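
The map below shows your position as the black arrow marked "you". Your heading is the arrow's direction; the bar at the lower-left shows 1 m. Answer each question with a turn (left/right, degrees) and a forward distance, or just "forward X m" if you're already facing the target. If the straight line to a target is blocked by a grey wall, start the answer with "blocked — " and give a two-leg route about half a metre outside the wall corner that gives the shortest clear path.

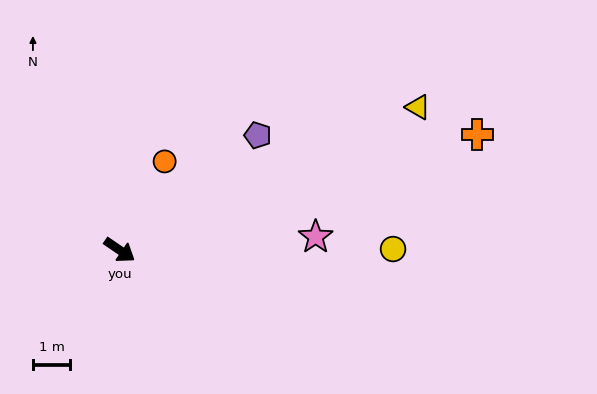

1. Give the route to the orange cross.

turn left 52°, forward 10.1 m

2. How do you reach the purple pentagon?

turn left 74°, forward 4.8 m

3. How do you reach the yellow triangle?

turn left 60°, forward 8.9 m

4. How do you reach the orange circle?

turn left 97°, forward 2.7 m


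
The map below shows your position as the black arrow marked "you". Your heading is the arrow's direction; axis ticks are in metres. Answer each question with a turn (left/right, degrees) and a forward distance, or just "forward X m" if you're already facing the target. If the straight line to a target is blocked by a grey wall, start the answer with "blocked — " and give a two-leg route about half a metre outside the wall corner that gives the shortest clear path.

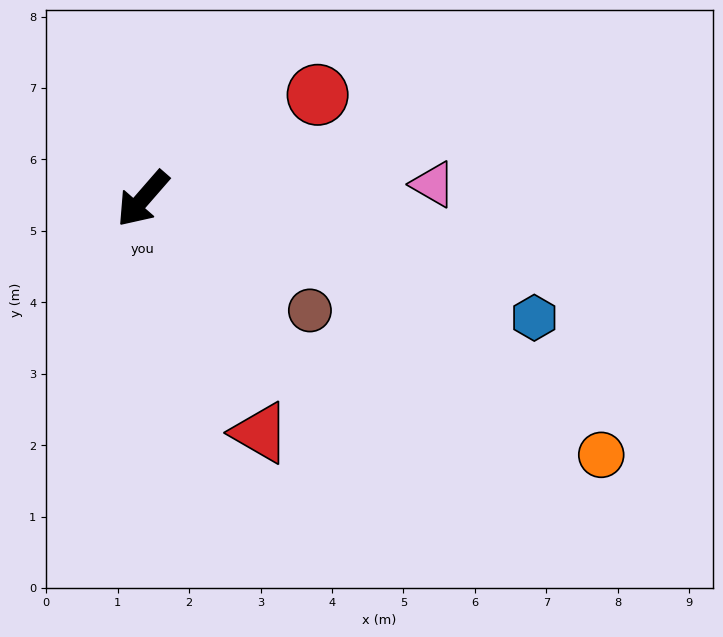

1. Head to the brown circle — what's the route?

turn left 97°, forward 2.8 m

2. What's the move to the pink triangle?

turn left 134°, forward 4.1 m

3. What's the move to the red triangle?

turn left 68°, forward 3.7 m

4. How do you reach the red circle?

turn left 162°, forward 2.8 m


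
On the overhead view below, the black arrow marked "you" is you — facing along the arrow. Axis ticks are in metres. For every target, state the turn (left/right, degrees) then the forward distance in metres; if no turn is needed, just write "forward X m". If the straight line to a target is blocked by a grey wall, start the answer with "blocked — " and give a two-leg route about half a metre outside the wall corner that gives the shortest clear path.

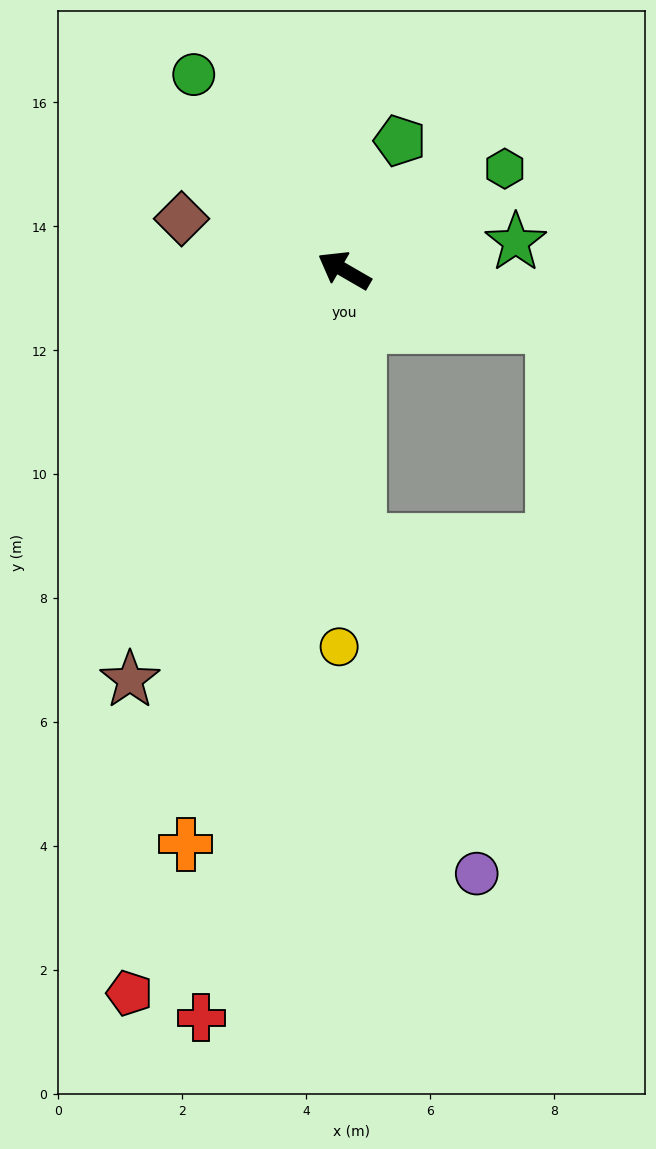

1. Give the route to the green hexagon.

turn right 118°, forward 3.1 m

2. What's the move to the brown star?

turn left 92°, forward 7.5 m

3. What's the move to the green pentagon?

turn right 83°, forward 2.3 m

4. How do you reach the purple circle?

blocked — turn left 123°, forward 4.4 m, then turn left 16°, forward 5.7 m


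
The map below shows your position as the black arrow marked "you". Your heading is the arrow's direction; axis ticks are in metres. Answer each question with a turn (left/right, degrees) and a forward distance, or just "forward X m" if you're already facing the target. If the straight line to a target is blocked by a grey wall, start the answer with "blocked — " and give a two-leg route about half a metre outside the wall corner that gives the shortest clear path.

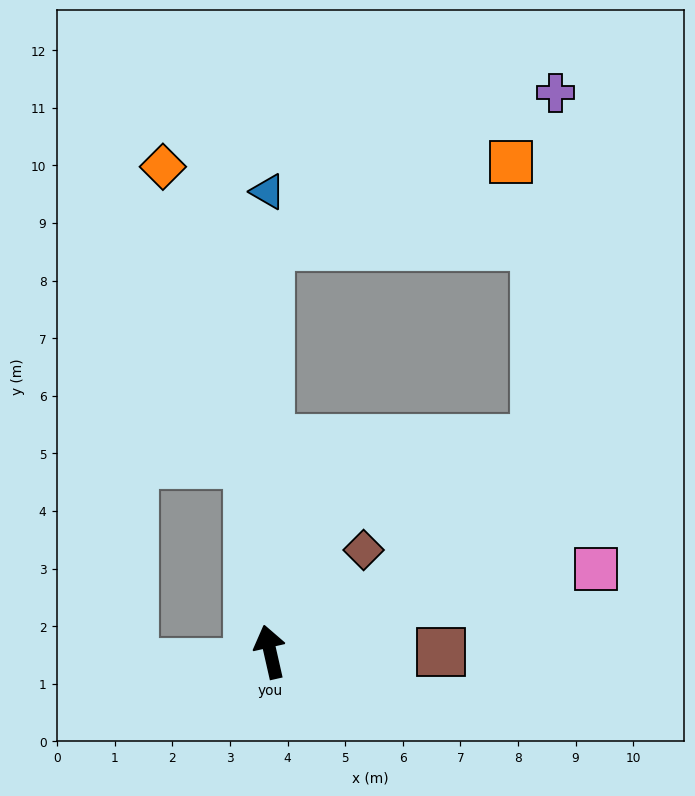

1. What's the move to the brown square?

turn right 103°, forward 3.0 m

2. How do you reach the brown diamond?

turn right 55°, forward 2.4 m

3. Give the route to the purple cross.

blocked — turn right 13°, forward 7.0 m, then turn right 62°, forward 5.6 m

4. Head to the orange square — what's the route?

blocked — turn right 13°, forward 7.0 m, then turn right 71°, forward 4.4 m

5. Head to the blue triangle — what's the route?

turn right 12°, forward 8.0 m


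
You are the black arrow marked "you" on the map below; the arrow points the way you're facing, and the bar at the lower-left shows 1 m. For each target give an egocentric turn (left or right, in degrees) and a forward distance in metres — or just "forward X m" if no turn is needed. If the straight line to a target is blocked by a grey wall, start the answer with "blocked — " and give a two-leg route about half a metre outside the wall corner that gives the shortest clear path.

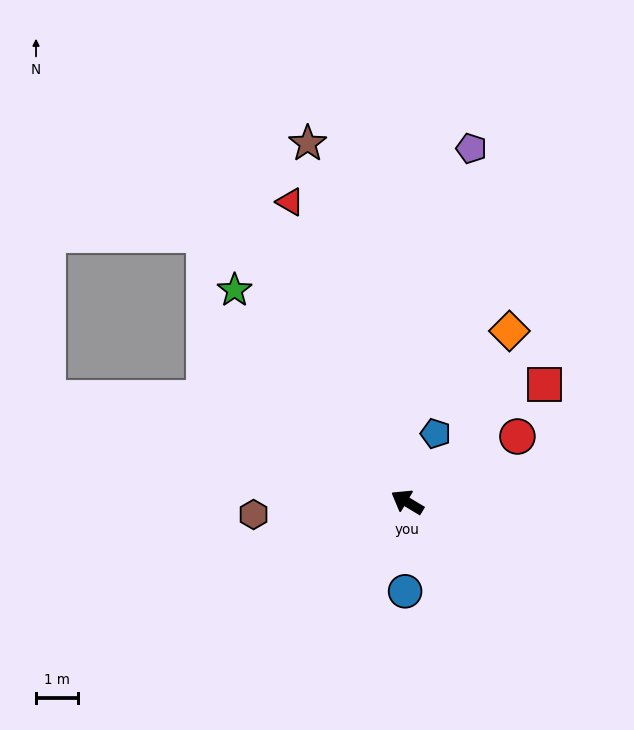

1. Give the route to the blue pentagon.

turn right 82°, forward 1.8 m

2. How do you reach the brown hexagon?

turn left 36°, forward 3.7 m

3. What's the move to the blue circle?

turn left 120°, forward 2.1 m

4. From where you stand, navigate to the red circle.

turn right 118°, forward 3.1 m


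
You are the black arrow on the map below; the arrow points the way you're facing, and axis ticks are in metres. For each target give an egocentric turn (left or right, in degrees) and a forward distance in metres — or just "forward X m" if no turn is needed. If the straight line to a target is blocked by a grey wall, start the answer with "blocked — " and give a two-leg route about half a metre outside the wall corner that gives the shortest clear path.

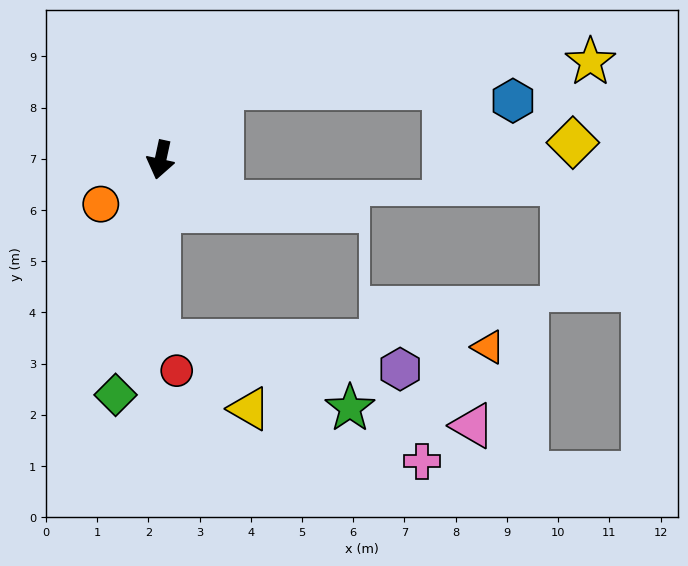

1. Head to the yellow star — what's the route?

blocked — turn left 152°, forward 1.8 m, then turn right 46°, forward 7.2 m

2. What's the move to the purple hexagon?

blocked — turn left 12°, forward 3.5 m, then turn left 84°, forward 4.7 m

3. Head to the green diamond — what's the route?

forward 4.7 m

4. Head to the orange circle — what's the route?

turn right 41°, forward 1.5 m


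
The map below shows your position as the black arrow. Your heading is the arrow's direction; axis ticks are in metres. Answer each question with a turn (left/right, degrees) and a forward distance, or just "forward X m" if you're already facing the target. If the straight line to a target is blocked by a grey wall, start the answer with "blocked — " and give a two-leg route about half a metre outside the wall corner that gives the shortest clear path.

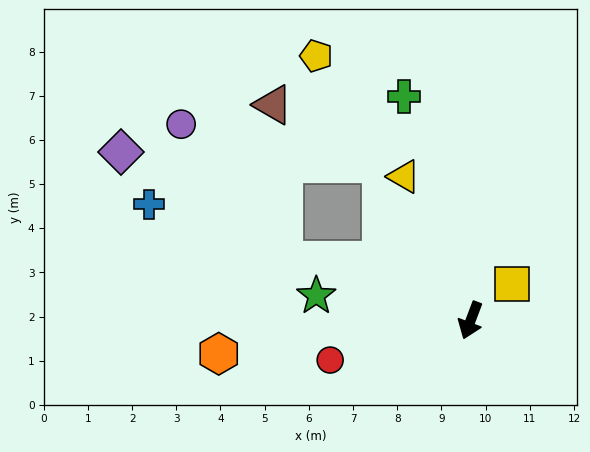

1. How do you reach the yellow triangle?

turn right 134°, forward 3.6 m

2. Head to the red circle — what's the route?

turn right 54°, forward 3.3 m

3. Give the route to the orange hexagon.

turn right 62°, forward 5.8 m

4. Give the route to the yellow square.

turn left 152°, forward 1.2 m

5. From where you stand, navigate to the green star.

turn right 78°, forward 3.5 m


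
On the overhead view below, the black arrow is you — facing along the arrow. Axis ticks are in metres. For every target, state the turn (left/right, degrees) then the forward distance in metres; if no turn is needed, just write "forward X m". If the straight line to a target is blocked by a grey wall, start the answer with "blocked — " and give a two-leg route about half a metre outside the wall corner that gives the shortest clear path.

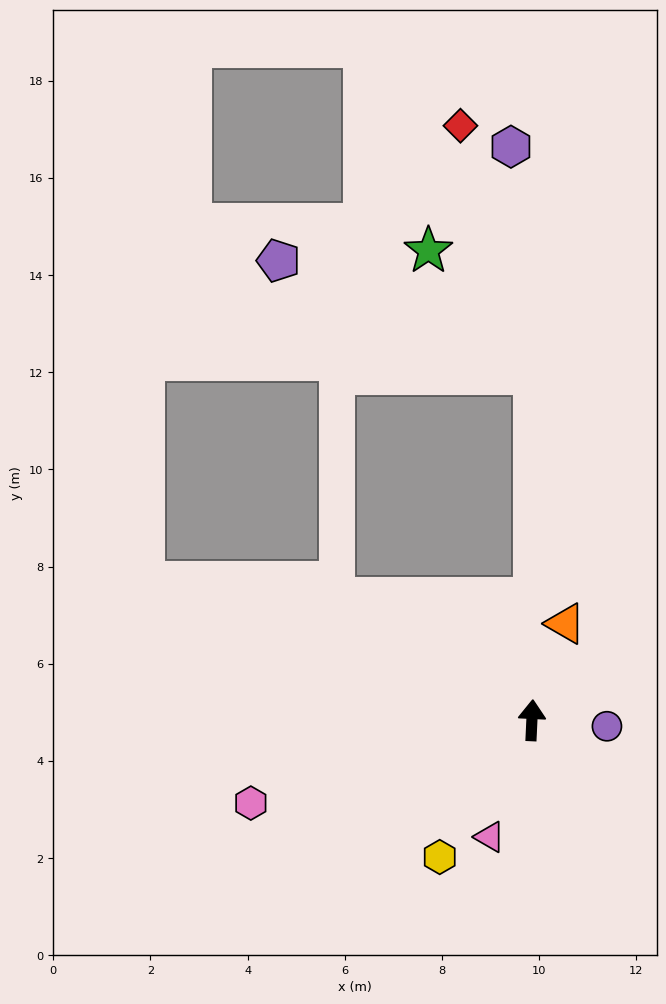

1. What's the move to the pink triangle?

turn left 163°, forward 2.6 m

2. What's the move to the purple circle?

turn right 92°, forward 1.5 m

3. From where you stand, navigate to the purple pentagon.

blocked — turn left 2°, forward 7.1 m, then turn left 67°, forward 5.7 m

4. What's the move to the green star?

blocked — turn left 2°, forward 7.1 m, then turn left 41°, forward 3.3 m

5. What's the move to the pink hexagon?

turn left 109°, forward 6.0 m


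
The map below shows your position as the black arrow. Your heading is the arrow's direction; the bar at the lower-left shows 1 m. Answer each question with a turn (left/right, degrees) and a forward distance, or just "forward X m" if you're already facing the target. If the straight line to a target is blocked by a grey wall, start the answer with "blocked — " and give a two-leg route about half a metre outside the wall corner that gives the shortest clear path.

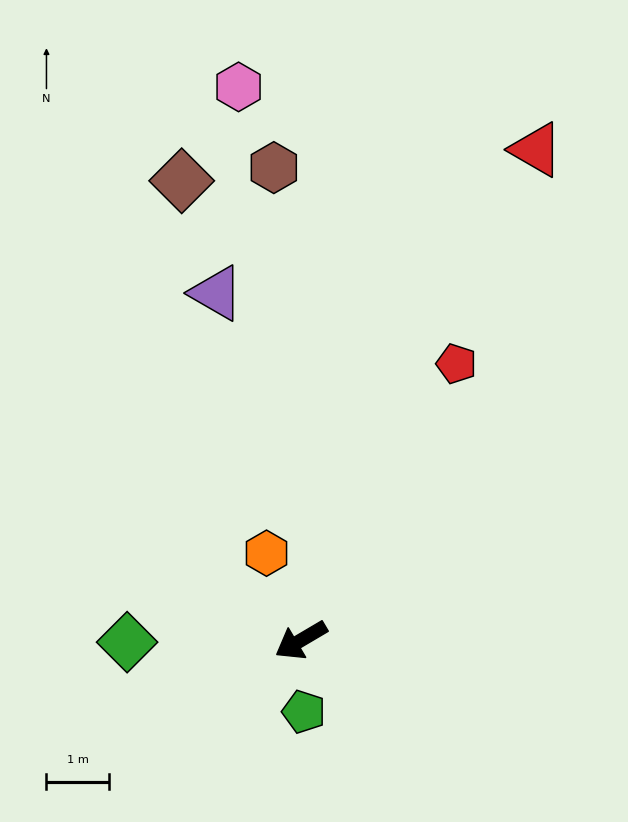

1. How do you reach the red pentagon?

turn right 150°, forward 5.1 m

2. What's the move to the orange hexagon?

turn right 99°, forward 1.5 m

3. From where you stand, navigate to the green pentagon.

turn left 62°, forward 1.1 m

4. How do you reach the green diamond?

turn right 30°, forward 2.8 m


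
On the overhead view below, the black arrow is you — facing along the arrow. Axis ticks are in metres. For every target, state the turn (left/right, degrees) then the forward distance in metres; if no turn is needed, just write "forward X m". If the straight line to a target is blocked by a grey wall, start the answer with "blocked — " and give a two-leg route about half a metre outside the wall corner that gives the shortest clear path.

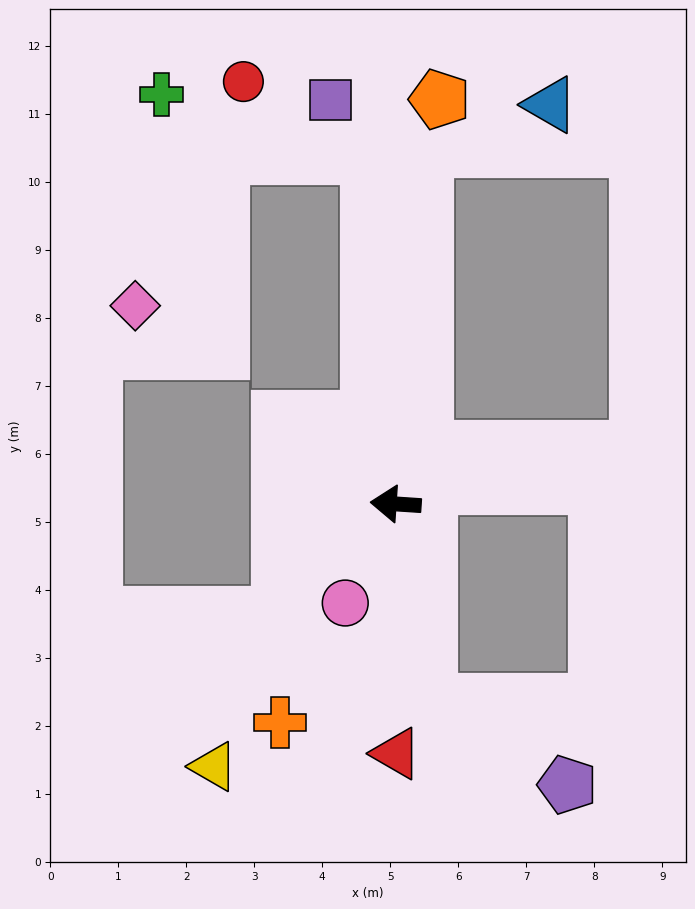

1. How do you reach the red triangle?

turn left 94°, forward 3.7 m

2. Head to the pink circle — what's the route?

turn left 67°, forward 1.6 m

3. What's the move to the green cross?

blocked — turn right 82°, forward 5.1 m, then turn left 69°, forward 3.2 m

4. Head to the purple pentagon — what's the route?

blocked — turn left 103°, forward 3.0 m, then turn left 50°, forward 2.4 m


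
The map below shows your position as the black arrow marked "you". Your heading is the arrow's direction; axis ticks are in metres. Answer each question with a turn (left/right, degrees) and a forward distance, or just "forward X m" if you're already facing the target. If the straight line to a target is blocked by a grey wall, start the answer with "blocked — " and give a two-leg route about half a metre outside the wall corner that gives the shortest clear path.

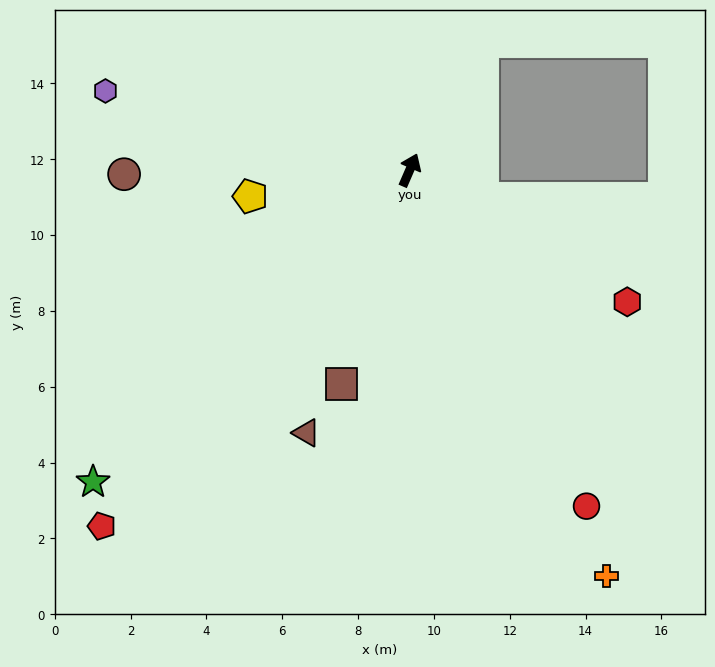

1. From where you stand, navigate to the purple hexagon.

turn left 99°, forward 8.3 m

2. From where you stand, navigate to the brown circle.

turn left 114°, forward 7.5 m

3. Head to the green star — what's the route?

turn left 158°, forward 11.7 m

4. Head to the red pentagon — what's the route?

turn left 163°, forward 12.4 m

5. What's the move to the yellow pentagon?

turn left 123°, forward 4.3 m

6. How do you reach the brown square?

turn right 174°, forward 5.9 m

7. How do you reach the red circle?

turn right 129°, forward 10.0 m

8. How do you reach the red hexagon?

turn right 98°, forward 6.7 m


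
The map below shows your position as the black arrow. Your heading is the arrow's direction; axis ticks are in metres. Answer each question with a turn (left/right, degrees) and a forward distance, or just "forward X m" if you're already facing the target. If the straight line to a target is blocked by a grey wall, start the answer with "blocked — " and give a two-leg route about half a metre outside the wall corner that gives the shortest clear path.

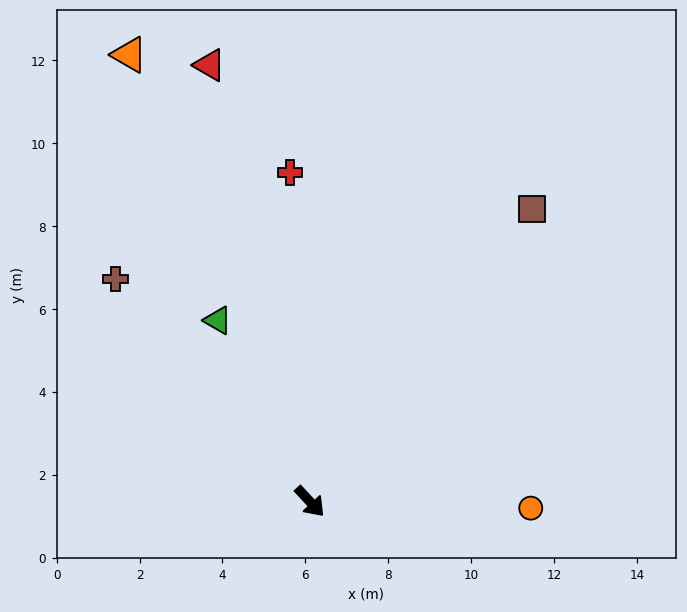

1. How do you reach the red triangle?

turn left 150°, forward 10.8 m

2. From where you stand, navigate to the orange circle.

turn left 45°, forward 5.3 m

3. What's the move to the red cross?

turn left 141°, forward 8.0 m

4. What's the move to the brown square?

turn left 100°, forward 8.9 m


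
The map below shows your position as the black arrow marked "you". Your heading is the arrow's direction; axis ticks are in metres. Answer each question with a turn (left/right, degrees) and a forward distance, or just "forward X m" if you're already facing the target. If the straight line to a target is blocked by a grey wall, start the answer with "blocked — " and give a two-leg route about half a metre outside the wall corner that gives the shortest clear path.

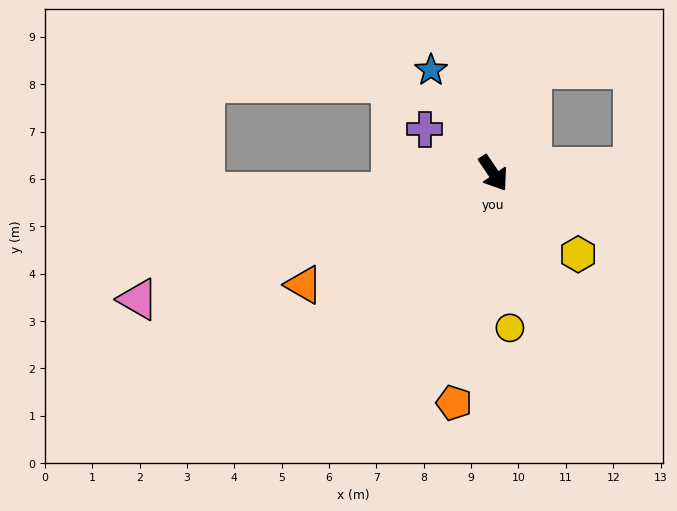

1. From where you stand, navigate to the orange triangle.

turn right 93°, forward 4.6 m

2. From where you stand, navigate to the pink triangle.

turn right 104°, forward 8.0 m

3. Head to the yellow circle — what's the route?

turn right 28°, forward 3.3 m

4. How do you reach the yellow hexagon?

turn left 12°, forward 2.5 m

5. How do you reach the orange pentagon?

turn right 44°, forward 4.9 m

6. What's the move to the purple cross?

turn right 157°, forward 1.7 m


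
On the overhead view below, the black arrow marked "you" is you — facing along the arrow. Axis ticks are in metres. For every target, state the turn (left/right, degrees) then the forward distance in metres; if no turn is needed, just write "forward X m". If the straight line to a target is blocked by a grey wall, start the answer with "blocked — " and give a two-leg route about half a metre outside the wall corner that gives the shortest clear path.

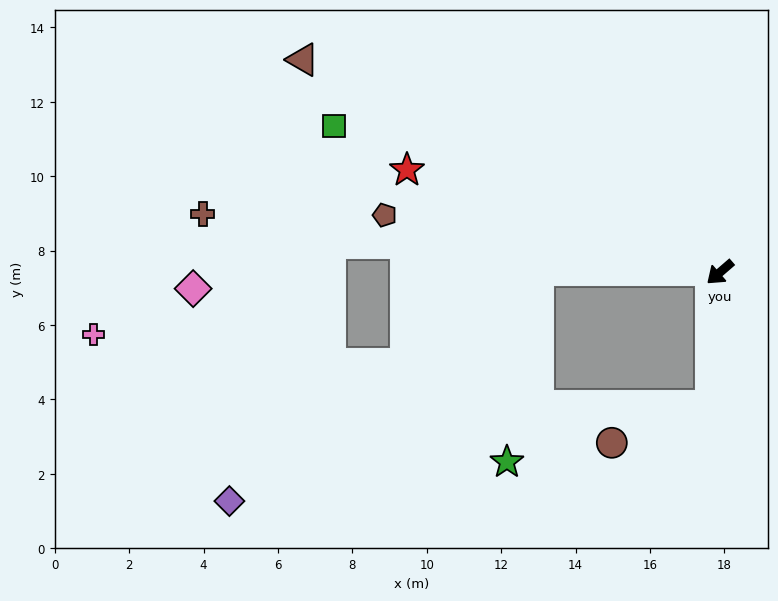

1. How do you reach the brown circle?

blocked — turn left 45°, forward 3.6 m, then turn right 65°, forward 2.8 m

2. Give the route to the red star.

turn right 59°, forward 8.9 m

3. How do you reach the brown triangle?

turn right 68°, forward 12.6 m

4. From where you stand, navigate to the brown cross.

turn right 47°, forward 14.0 m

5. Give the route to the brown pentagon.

turn right 51°, forward 9.1 m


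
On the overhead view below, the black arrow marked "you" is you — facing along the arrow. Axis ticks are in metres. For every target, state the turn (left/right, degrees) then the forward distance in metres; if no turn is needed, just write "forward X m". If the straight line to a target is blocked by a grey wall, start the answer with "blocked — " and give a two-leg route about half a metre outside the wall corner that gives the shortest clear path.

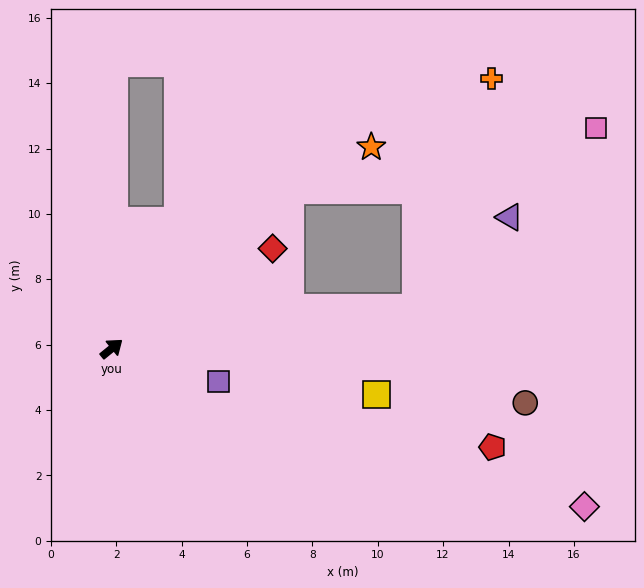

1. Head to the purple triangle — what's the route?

blocked — turn right 31°, forward 9.4 m, then turn left 36°, forward 4.0 m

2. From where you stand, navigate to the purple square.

turn right 56°, forward 3.4 m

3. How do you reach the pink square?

blocked — turn left 2°, forward 7.3 m, then turn right 30°, forward 9.5 m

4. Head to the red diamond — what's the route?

turn right 7°, forward 5.8 m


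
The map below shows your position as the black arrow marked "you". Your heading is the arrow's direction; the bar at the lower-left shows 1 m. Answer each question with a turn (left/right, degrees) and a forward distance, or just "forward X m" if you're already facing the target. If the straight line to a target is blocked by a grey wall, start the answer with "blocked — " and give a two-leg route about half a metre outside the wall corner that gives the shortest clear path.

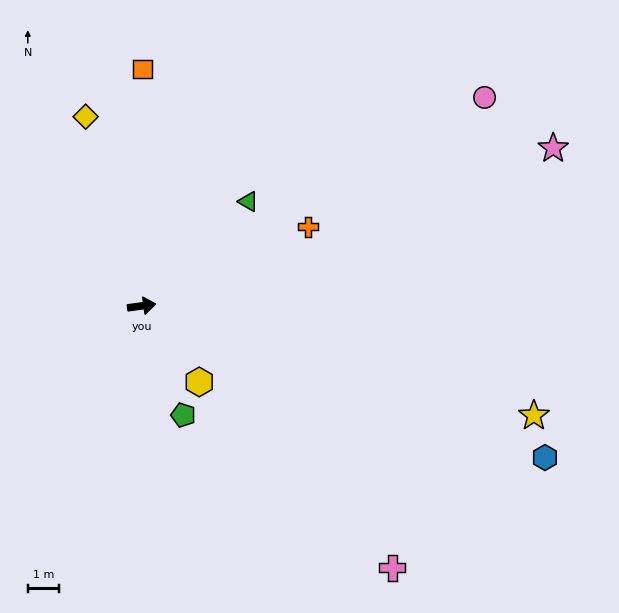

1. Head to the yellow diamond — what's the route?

turn left 99°, forward 6.3 m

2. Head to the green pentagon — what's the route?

turn right 77°, forward 3.7 m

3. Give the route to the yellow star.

turn right 23°, forward 12.9 m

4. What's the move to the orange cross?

turn left 18°, forward 5.8 m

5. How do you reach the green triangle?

turn left 37°, forward 4.7 m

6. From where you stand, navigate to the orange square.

turn left 82°, forward 7.5 m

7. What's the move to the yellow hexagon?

turn right 61°, forward 3.0 m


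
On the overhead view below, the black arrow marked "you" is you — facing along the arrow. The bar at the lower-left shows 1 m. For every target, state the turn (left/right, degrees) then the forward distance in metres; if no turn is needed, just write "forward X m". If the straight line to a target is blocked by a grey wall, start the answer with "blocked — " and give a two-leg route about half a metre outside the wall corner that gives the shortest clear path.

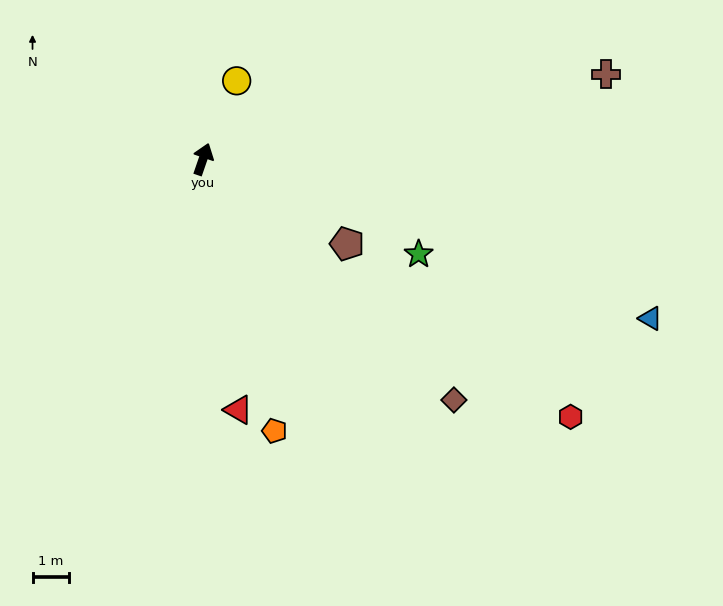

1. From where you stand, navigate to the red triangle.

turn right 153°, forward 6.9 m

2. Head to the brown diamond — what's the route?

turn right 115°, forward 9.5 m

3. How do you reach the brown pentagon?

turn right 101°, forward 4.6 m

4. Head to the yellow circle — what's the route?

turn right 4°, forward 2.3 m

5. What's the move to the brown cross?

turn right 59°, forward 11.2 m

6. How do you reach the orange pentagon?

turn right 146°, forward 7.7 m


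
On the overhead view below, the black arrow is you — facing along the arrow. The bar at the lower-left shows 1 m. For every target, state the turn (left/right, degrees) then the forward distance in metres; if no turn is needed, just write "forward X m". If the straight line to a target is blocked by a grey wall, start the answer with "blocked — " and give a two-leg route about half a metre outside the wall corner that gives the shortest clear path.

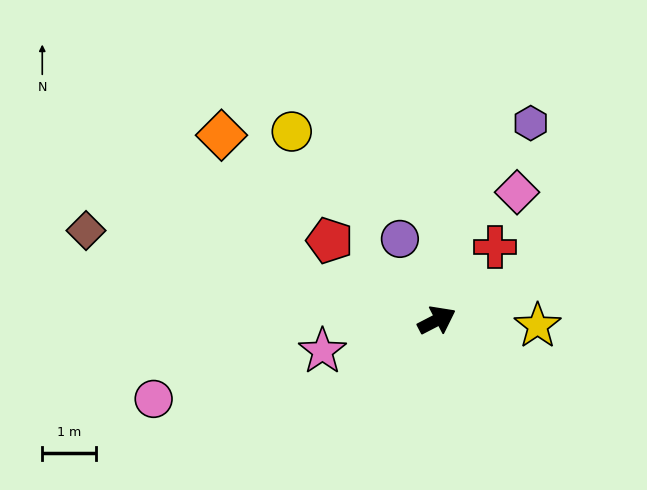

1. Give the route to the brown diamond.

turn left 138°, forward 6.8 m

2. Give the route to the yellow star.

turn right 31°, forward 1.9 m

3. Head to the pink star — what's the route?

turn left 168°, forward 2.2 m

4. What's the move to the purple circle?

turn left 87°, forward 1.7 m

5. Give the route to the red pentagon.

turn left 116°, forward 2.5 m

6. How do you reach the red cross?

turn left 24°, forward 1.7 m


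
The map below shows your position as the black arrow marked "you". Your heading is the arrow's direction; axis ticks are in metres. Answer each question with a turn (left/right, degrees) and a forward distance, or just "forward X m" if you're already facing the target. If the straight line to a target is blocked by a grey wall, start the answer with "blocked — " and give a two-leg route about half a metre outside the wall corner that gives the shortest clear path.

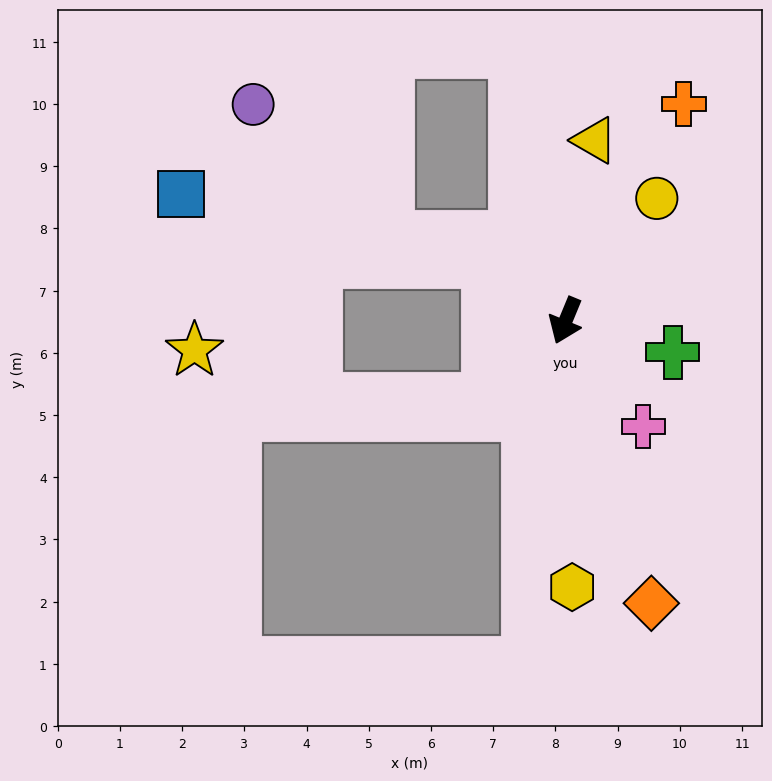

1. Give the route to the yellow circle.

turn left 166°, forward 2.5 m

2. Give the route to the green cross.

turn left 96°, forward 1.8 m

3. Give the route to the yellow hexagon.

turn left 24°, forward 4.3 m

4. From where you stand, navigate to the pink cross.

turn left 59°, forward 2.1 m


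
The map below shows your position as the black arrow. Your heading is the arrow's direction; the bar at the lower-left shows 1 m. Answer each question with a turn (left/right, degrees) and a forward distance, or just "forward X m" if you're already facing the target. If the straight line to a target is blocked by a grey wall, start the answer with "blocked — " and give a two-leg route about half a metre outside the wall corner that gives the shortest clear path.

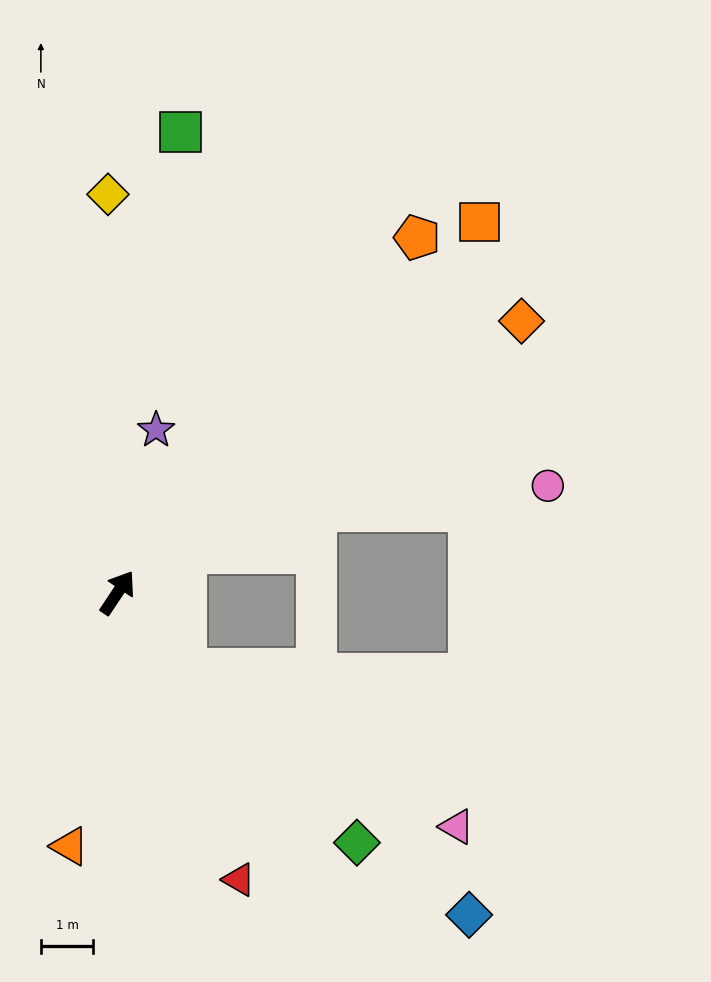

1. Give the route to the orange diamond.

turn right 22°, forward 9.3 m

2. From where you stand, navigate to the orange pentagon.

turn right 7°, forward 8.9 m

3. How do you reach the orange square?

turn right 11°, forward 9.9 m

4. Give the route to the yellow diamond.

turn left 35°, forward 7.6 m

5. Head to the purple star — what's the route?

turn left 20°, forward 3.2 m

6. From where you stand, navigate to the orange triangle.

turn right 157°, forward 4.9 m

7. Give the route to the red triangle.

turn right 123°, forward 6.0 m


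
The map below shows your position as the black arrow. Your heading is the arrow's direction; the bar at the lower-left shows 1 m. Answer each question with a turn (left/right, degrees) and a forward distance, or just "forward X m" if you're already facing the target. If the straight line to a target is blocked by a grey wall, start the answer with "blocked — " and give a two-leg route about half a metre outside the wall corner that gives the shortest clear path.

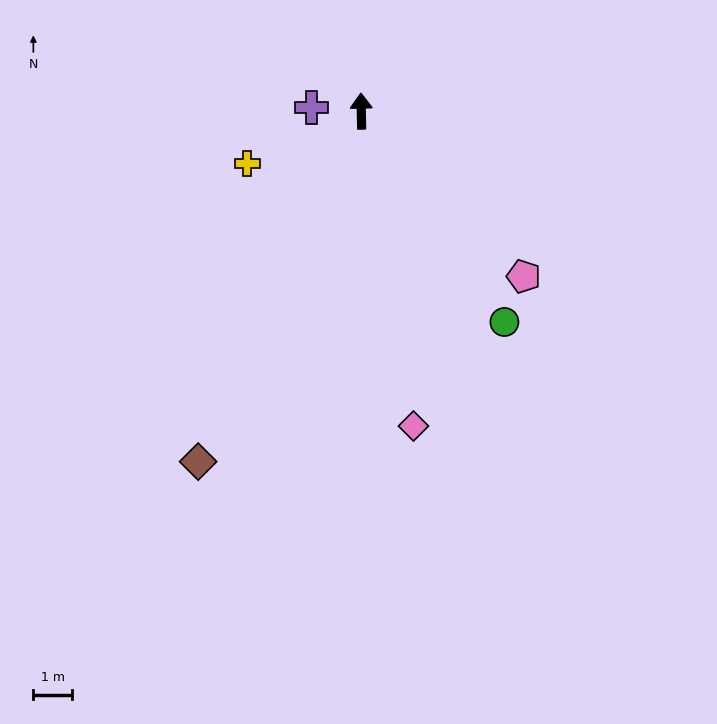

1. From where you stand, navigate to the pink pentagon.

turn right 137°, forward 5.9 m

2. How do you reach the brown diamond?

turn left 154°, forward 9.9 m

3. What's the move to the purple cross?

turn left 85°, forward 1.3 m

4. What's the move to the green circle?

turn right 147°, forward 6.5 m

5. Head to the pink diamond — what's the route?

turn right 172°, forward 8.2 m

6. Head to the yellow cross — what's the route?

turn left 113°, forward 3.2 m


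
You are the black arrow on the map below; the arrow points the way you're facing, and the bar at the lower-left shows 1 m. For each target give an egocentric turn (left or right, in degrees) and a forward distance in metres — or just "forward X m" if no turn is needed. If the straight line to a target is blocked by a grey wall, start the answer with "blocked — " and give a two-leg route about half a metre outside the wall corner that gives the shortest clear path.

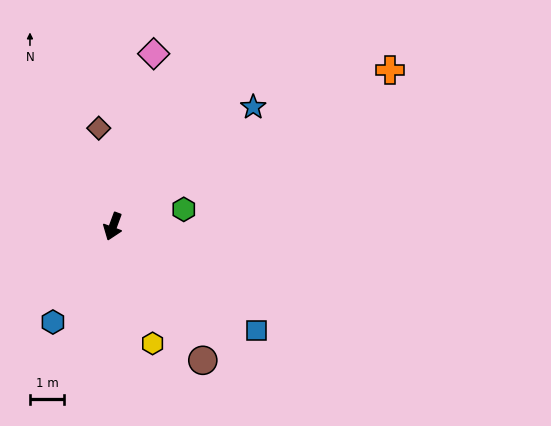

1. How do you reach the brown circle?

turn left 54°, forward 4.7 m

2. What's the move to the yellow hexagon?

turn left 39°, forward 3.6 m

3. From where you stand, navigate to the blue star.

turn left 151°, forward 5.4 m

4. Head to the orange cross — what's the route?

turn left 140°, forward 9.3 m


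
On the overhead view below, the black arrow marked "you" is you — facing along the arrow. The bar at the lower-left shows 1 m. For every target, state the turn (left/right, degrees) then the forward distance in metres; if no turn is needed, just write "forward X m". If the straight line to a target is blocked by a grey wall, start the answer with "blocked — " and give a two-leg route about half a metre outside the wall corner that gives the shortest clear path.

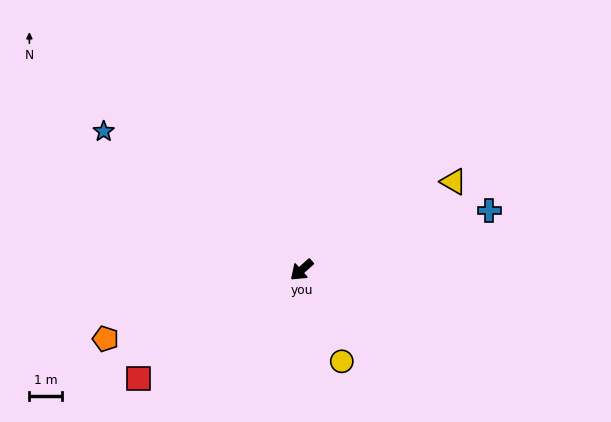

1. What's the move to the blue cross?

turn left 156°, forward 6.0 m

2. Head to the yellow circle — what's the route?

turn left 72°, forward 3.1 m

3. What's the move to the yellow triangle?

turn left 168°, forward 5.4 m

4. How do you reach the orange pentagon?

turn right 22°, forward 6.4 m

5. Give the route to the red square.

turn right 8°, forward 6.0 m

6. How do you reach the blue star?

turn right 77°, forward 7.4 m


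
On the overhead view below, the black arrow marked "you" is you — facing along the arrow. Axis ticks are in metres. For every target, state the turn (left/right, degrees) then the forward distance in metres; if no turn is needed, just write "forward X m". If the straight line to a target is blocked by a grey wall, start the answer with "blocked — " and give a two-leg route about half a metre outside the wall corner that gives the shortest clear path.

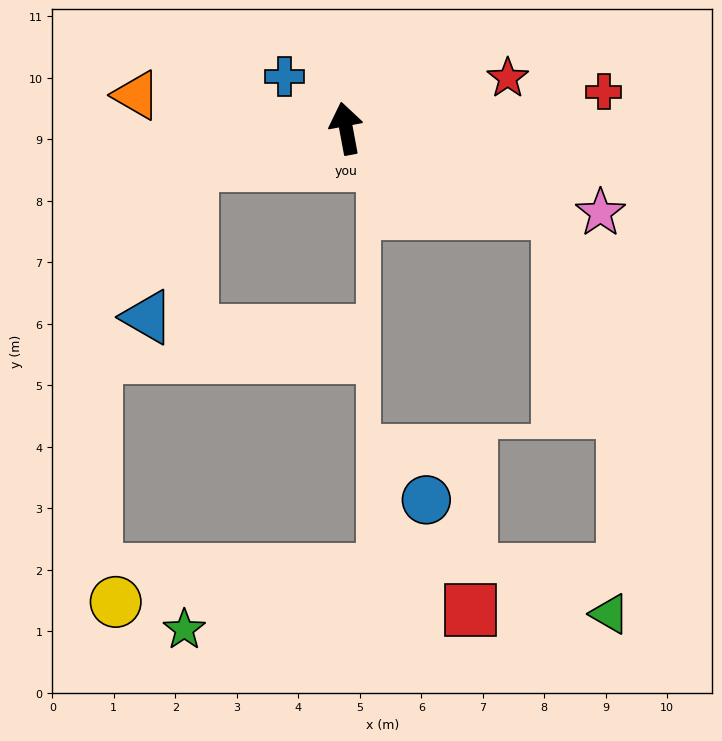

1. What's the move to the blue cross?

turn left 39°, forward 1.3 m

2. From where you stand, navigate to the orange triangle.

turn left 70°, forward 3.5 m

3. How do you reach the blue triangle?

blocked — turn left 93°, forward 2.6 m, then turn left 60°, forward 2.6 m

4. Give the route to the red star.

turn right 83°, forward 2.8 m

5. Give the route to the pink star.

turn right 119°, forward 4.4 m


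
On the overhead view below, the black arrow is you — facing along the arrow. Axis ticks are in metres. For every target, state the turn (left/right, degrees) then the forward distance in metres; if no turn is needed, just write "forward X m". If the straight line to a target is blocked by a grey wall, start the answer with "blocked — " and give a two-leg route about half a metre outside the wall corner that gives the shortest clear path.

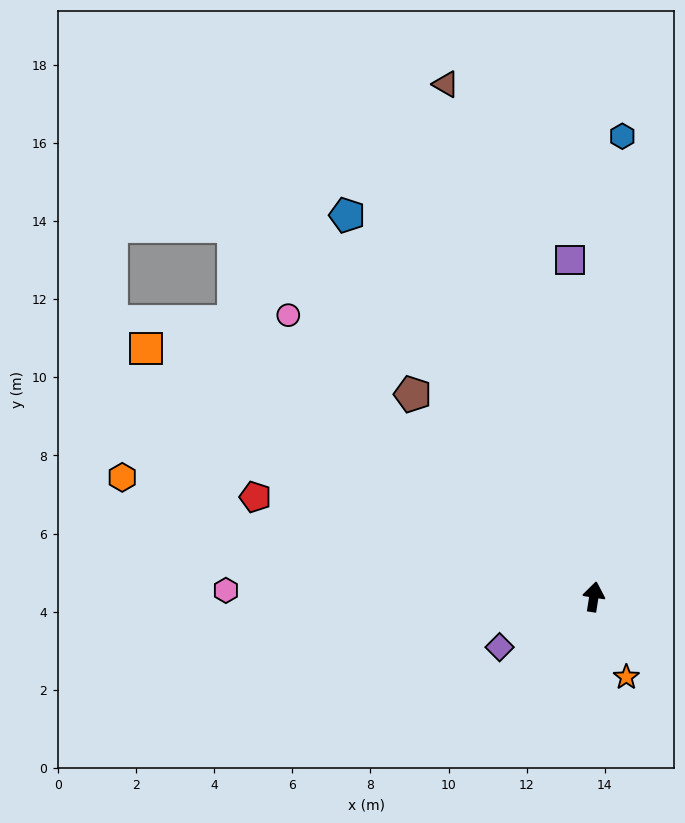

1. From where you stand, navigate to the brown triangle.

turn left 25°, forward 13.7 m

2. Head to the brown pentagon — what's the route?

turn left 51°, forward 7.0 m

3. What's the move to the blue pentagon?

turn left 42°, forward 11.6 m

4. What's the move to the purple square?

turn left 13°, forward 8.6 m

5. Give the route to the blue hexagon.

turn left 5°, forward 11.8 m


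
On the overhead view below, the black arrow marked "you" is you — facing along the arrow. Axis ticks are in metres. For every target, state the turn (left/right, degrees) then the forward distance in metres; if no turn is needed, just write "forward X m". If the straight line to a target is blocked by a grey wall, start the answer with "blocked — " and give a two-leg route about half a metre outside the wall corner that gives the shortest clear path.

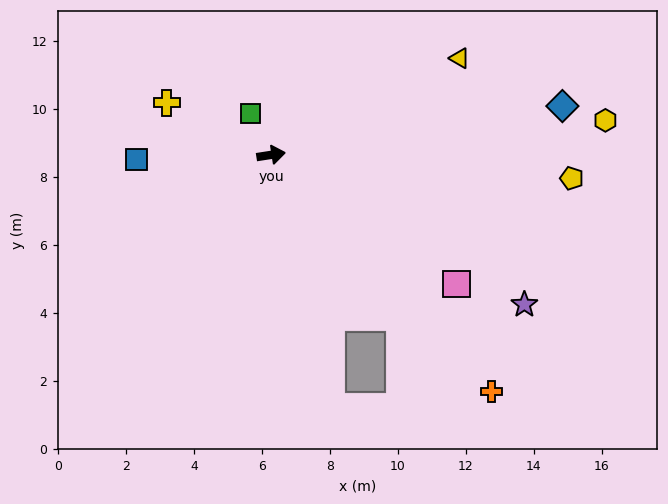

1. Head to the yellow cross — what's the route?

turn left 145°, forward 3.4 m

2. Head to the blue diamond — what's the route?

forward 8.7 m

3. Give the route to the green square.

turn left 108°, forward 1.4 m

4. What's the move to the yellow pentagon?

turn right 13°, forward 8.9 m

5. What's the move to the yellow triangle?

turn left 18°, forward 6.2 m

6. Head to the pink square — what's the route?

turn right 44°, forward 6.6 m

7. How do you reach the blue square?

turn left 173°, forward 4.0 m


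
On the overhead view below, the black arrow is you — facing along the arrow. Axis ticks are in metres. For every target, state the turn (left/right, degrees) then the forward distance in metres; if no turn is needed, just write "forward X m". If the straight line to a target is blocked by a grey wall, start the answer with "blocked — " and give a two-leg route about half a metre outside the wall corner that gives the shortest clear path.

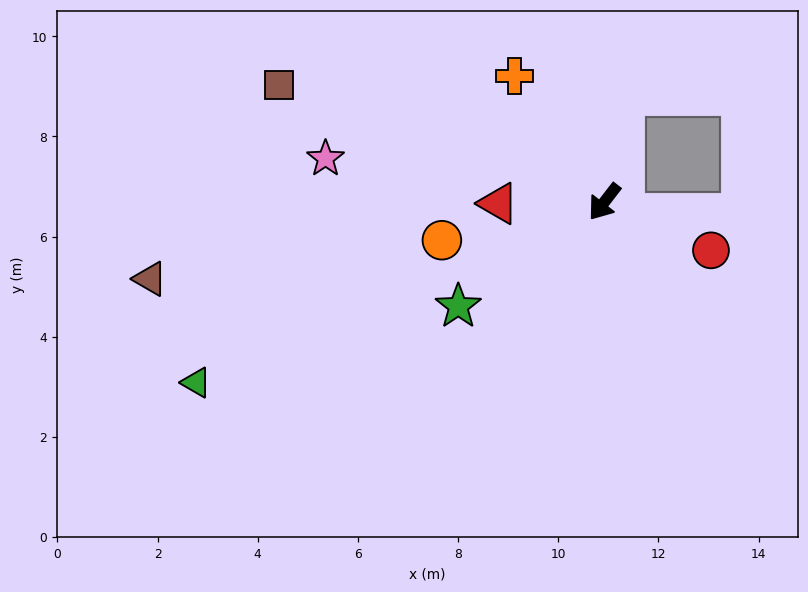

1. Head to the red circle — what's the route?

turn left 103°, forward 2.3 m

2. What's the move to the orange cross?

turn right 107°, forward 3.1 m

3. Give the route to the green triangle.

turn right 28°, forward 8.9 m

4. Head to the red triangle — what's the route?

turn right 52°, forward 2.1 m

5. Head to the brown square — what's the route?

turn right 72°, forward 6.9 m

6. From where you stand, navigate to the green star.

turn right 17°, forward 3.6 m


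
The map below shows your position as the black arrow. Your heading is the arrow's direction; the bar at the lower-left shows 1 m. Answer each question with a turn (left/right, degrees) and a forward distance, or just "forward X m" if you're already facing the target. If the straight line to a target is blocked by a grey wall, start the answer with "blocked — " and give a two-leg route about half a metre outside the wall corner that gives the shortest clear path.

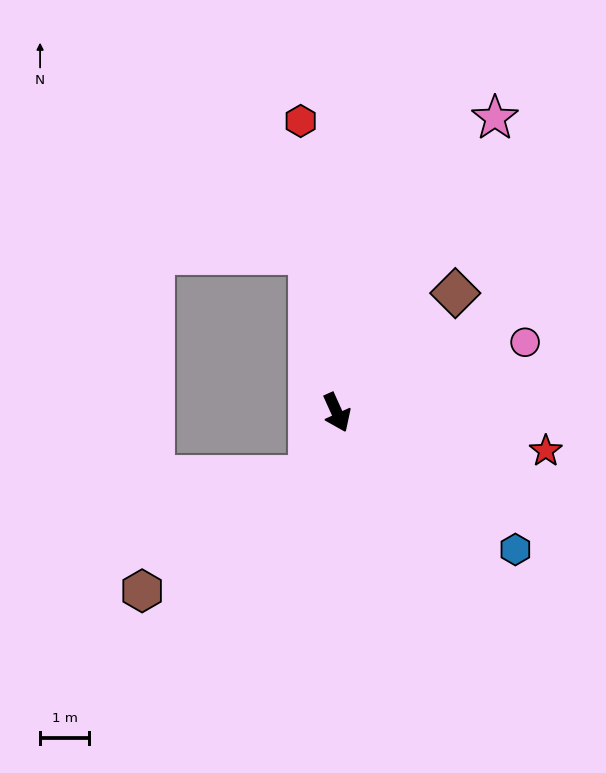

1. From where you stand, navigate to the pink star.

turn left 127°, forward 6.8 m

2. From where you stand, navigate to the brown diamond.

turn left 111°, forward 3.4 m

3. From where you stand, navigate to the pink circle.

turn left 86°, forward 4.1 m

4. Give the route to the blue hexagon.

turn left 28°, forward 4.6 m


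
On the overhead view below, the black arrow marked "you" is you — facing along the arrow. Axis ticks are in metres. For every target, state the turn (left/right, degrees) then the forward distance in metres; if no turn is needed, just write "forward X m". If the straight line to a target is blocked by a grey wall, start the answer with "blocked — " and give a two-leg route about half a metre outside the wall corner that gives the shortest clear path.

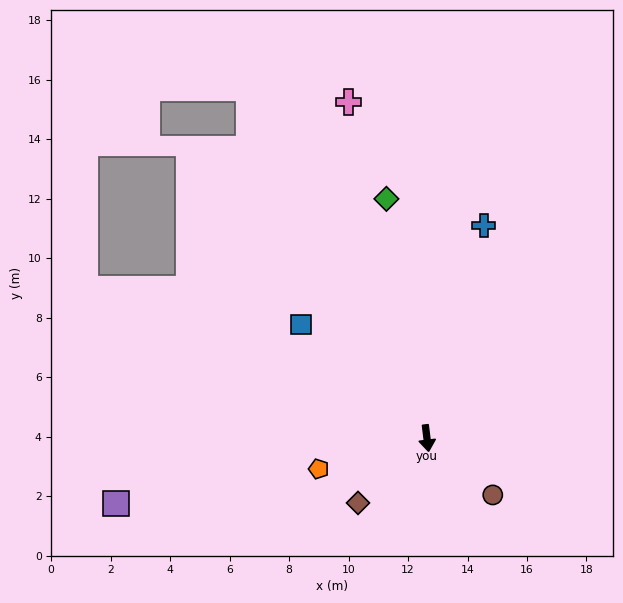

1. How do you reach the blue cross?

turn left 158°, forward 7.4 m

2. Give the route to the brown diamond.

turn right 54°, forward 3.2 m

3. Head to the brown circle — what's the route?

turn left 42°, forward 2.9 m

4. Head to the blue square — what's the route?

turn right 139°, forward 5.7 m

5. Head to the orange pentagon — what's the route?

turn right 81°, forward 3.8 m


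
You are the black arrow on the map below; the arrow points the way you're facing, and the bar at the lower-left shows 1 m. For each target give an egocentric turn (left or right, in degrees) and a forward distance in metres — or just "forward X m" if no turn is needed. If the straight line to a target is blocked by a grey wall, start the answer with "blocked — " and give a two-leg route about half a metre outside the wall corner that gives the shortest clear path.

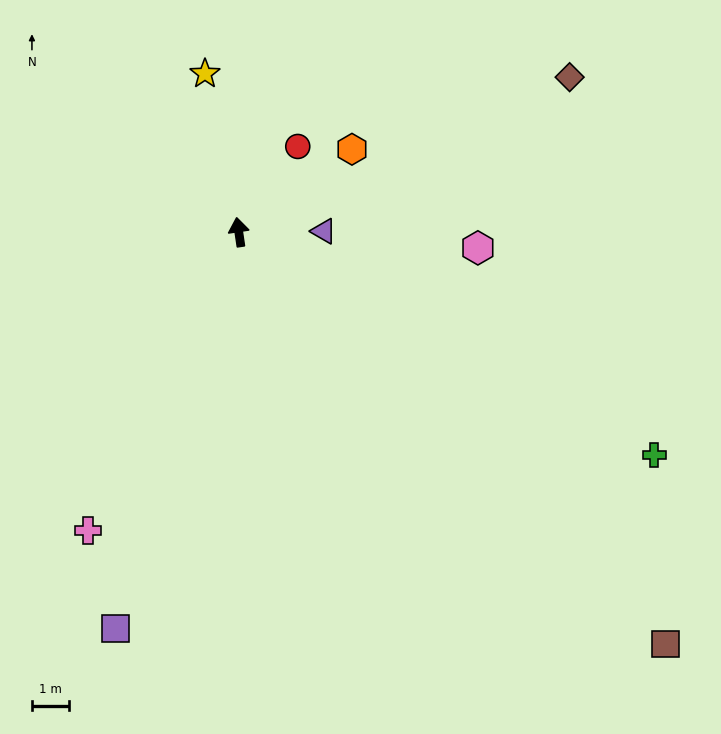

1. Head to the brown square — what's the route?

turn right 142°, forward 15.9 m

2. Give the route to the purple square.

turn left 154°, forward 11.1 m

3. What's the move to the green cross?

turn right 127°, forward 12.6 m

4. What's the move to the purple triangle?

turn right 98°, forward 2.3 m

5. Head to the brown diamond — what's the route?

turn right 73°, forward 9.8 m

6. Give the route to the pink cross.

turn left 145°, forward 9.0 m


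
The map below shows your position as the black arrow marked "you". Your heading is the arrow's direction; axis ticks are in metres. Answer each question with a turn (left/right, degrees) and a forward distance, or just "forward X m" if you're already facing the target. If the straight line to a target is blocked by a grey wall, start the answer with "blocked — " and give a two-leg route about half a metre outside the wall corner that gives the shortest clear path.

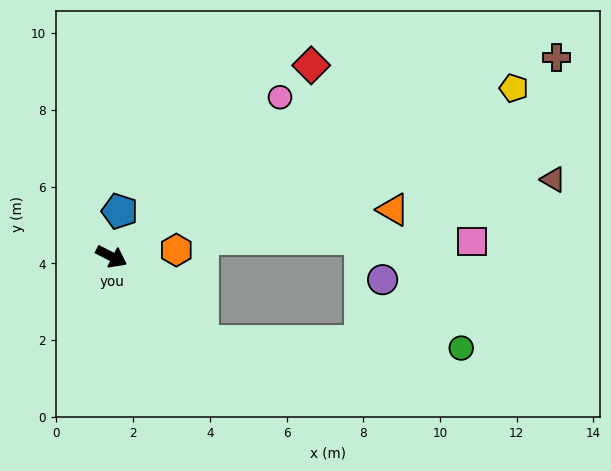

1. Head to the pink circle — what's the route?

turn left 70°, forward 6.0 m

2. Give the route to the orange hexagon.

turn left 33°, forward 1.7 m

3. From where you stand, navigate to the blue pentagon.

turn left 107°, forward 1.2 m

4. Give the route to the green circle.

blocked — turn right 16°, forward 3.2 m, then turn left 41°, forward 6.8 m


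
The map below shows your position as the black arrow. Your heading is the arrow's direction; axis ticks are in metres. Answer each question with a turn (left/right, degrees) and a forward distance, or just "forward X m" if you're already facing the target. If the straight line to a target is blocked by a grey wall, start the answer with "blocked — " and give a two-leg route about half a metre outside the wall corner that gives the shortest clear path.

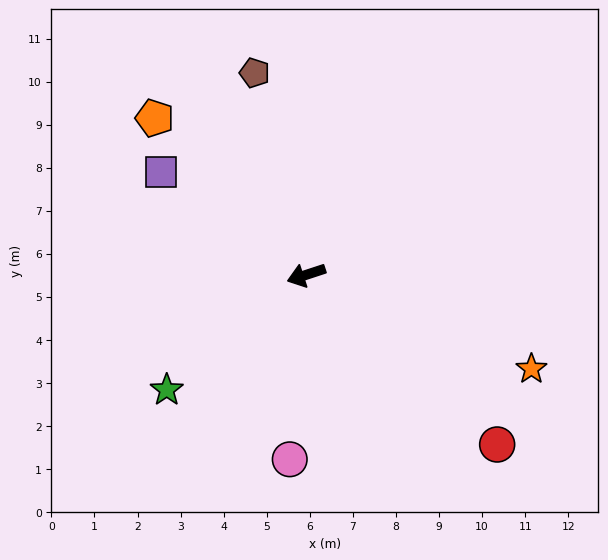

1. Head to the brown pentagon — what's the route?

turn right 94°, forward 4.8 m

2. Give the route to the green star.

turn left 21°, forward 4.2 m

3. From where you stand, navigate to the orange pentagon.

turn right 64°, forward 5.1 m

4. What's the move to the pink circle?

turn left 67°, forward 4.3 m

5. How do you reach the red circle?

turn left 120°, forward 5.9 m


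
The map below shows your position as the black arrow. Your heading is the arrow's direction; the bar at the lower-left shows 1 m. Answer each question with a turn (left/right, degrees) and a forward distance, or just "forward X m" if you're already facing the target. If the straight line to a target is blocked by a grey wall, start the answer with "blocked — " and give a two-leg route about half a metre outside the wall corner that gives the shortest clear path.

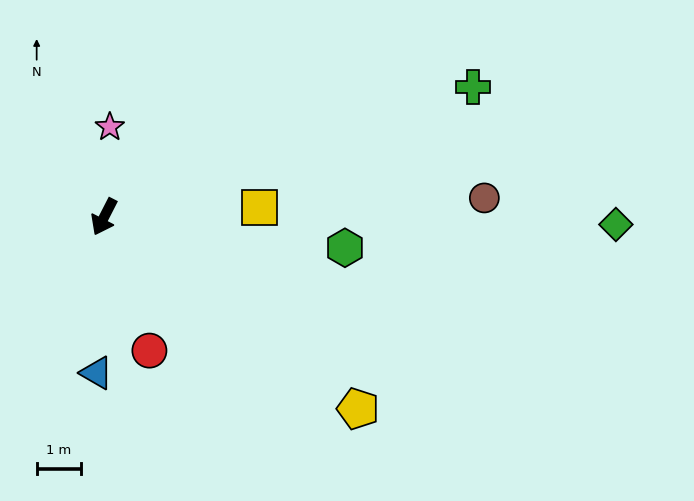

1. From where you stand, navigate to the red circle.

turn left 46°, forward 3.2 m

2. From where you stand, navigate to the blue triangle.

turn left 24°, forward 3.6 m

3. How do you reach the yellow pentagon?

turn left 80°, forward 7.3 m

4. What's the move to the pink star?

turn right 156°, forward 2.1 m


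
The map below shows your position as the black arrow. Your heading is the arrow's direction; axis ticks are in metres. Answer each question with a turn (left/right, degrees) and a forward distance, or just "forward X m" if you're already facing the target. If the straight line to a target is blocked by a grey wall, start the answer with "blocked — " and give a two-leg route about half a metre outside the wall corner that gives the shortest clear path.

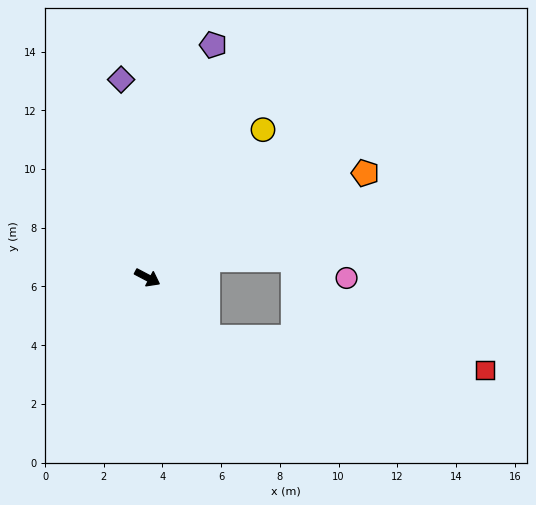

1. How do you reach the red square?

blocked — turn right 17°, forward 2.9 m, then turn left 38°, forward 9.5 m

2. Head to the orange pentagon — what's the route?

turn left 53°, forward 8.2 m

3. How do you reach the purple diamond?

turn left 125°, forward 6.8 m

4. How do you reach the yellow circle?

turn left 80°, forward 6.4 m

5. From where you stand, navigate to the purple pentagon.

turn left 102°, forward 8.2 m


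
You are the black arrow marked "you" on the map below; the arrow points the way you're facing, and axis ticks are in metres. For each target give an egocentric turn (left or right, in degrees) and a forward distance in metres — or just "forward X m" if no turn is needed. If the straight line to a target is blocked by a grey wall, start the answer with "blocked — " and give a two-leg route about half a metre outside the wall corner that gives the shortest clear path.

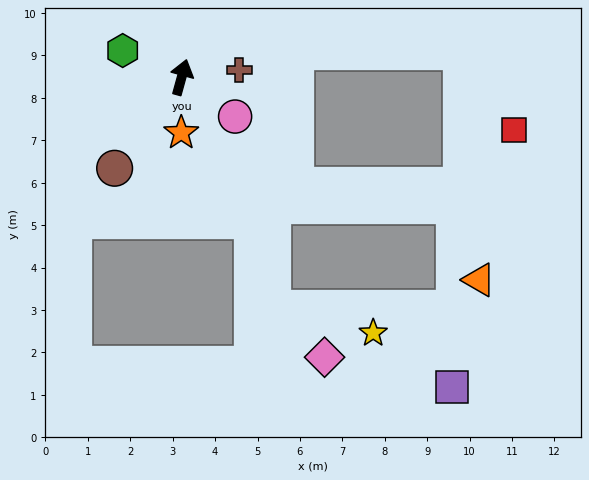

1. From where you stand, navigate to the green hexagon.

turn left 81°, forward 1.5 m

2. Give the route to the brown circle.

turn left 159°, forward 2.7 m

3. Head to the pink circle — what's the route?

turn right 111°, forward 1.6 m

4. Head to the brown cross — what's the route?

turn right 68°, forward 1.4 m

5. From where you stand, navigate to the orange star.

turn right 165°, forward 1.3 m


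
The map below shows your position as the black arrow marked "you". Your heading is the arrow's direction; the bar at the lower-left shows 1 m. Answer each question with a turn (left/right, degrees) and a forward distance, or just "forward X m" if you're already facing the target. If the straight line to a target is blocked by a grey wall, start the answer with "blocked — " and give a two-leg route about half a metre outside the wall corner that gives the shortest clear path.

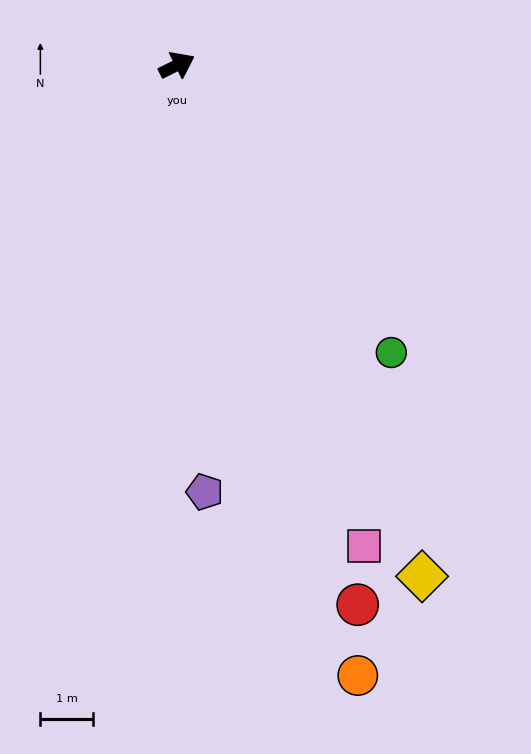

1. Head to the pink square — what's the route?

turn right 95°, forward 9.9 m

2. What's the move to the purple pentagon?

turn right 113°, forward 8.2 m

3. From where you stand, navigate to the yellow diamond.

turn right 91°, forward 10.9 m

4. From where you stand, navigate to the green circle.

turn right 80°, forward 6.9 m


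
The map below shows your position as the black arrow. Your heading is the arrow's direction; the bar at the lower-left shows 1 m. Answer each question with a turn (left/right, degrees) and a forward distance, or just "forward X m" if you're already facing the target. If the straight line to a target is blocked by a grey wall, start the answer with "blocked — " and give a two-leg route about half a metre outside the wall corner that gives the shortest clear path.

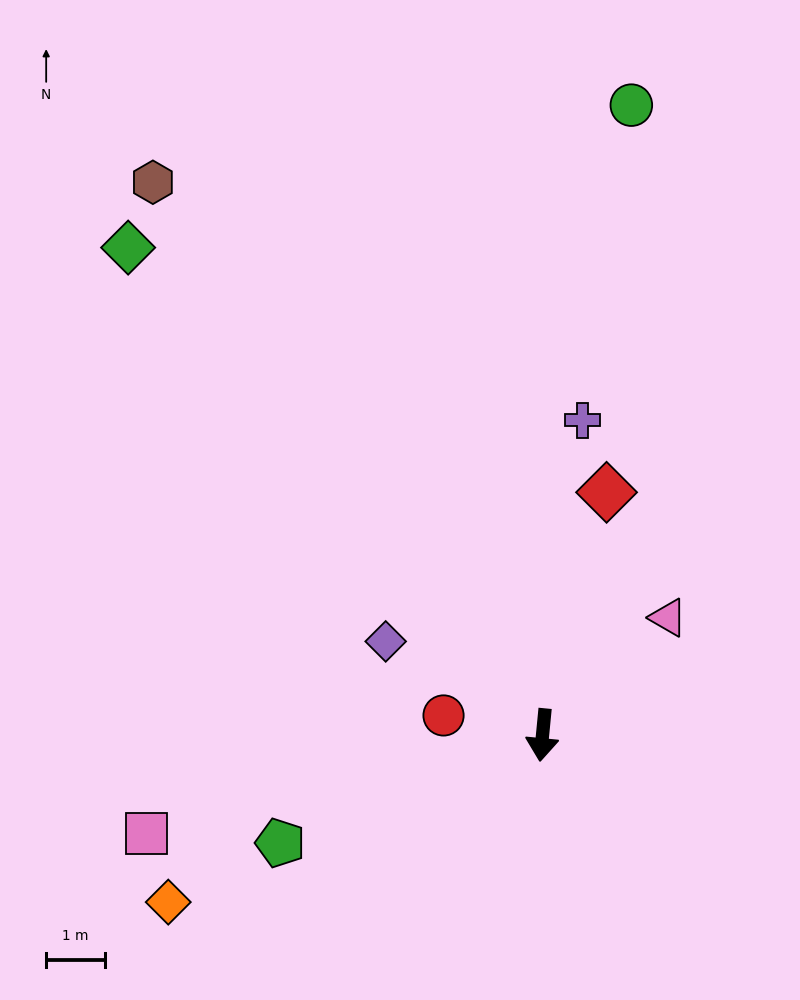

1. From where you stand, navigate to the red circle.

turn right 96°, forward 1.7 m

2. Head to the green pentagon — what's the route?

turn right 62°, forward 4.8 m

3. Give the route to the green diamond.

turn right 134°, forward 10.9 m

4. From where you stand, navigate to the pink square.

turn right 71°, forward 6.9 m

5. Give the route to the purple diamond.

turn right 115°, forward 3.1 m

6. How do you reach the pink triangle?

turn left 139°, forward 2.9 m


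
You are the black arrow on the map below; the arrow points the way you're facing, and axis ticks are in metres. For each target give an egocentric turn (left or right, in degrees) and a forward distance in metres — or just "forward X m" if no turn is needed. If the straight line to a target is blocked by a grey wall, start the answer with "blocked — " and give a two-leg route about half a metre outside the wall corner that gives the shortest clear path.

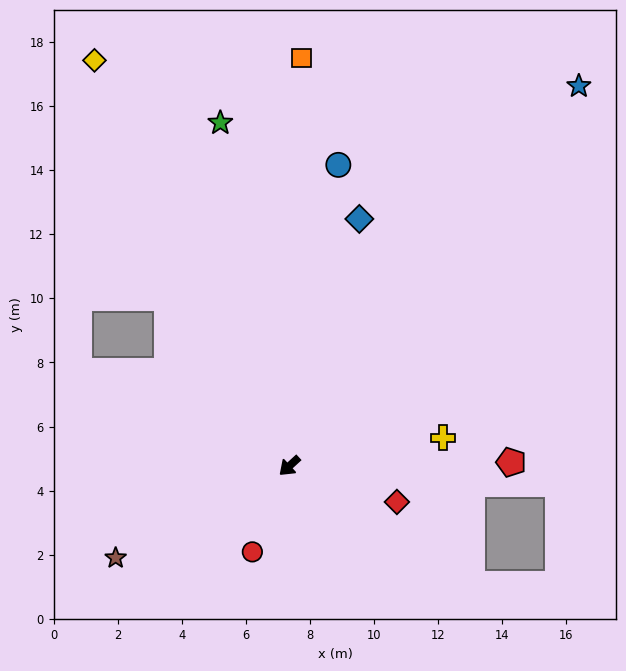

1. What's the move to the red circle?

turn left 24°, forward 2.9 m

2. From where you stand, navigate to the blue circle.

turn right 142°, forward 9.5 m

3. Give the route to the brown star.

turn right 15°, forward 6.1 m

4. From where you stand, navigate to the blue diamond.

turn right 148°, forward 8.0 m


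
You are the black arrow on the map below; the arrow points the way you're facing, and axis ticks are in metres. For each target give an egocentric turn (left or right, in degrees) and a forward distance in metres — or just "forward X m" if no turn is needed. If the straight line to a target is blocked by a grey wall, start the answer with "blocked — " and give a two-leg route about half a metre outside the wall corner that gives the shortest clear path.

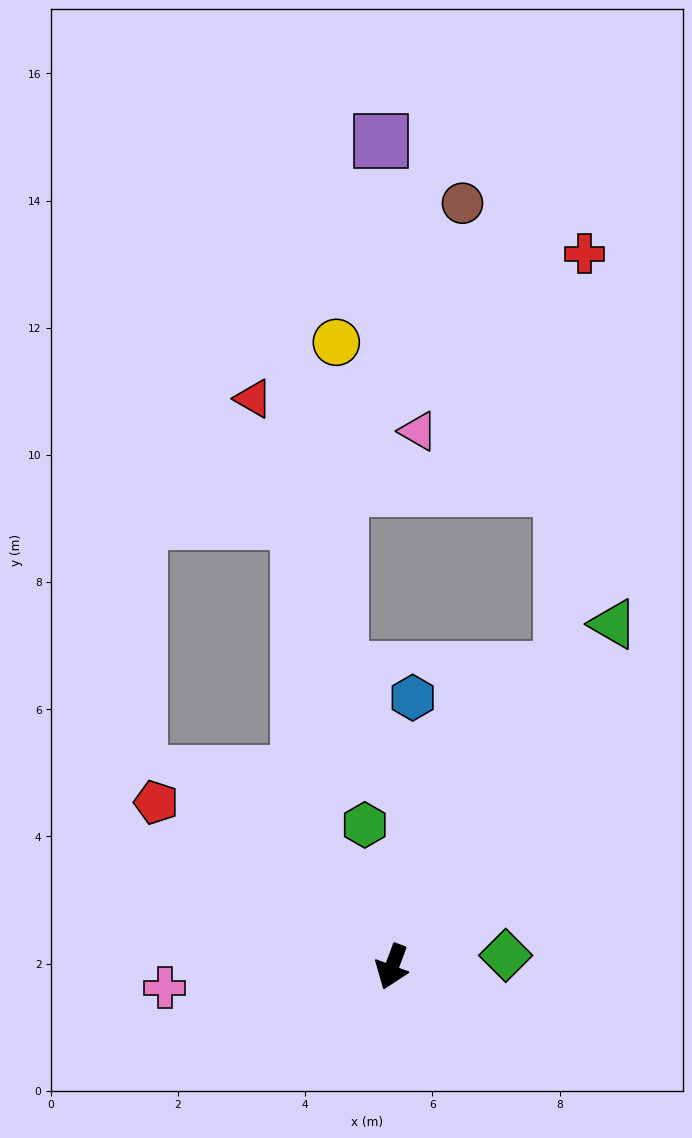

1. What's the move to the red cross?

blocked — turn left 171°, forward 5.4 m, then turn left 26°, forward 6.5 m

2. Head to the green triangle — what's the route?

turn left 168°, forward 6.4 m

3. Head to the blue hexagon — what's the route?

turn right 164°, forward 4.2 m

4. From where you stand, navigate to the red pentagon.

turn right 105°, forward 4.5 m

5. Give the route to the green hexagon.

turn right 149°, forward 2.3 m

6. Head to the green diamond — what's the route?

turn left 116°, forward 1.8 m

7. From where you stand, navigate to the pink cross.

turn right 64°, forward 3.6 m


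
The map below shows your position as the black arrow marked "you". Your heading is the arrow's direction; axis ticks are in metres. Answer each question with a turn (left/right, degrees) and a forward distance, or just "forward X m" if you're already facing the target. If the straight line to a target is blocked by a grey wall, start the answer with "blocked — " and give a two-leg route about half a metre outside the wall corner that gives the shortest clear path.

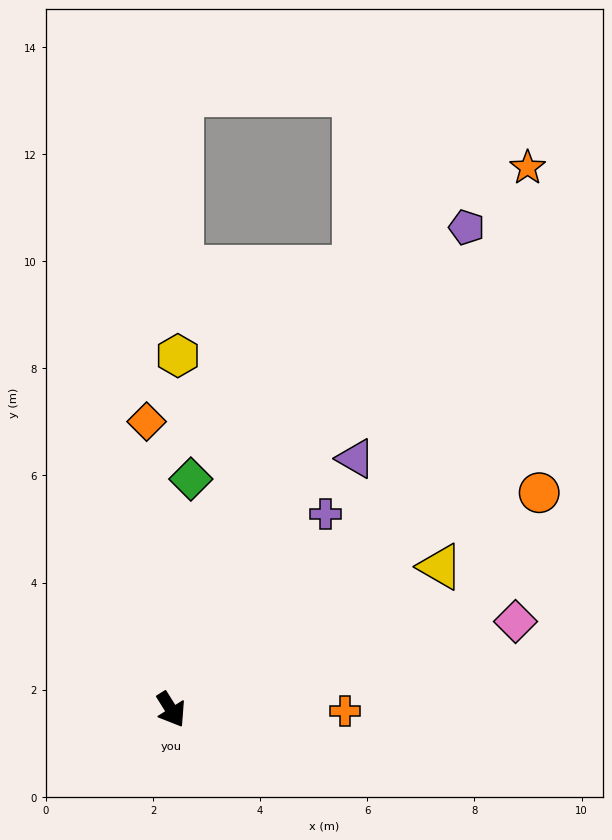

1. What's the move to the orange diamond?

turn left 153°, forward 5.4 m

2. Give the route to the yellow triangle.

turn left 86°, forward 5.7 m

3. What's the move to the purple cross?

turn left 110°, forward 4.7 m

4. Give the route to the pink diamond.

turn left 72°, forward 6.6 m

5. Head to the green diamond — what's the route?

turn left 143°, forward 4.3 m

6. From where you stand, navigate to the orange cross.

turn left 58°, forward 3.2 m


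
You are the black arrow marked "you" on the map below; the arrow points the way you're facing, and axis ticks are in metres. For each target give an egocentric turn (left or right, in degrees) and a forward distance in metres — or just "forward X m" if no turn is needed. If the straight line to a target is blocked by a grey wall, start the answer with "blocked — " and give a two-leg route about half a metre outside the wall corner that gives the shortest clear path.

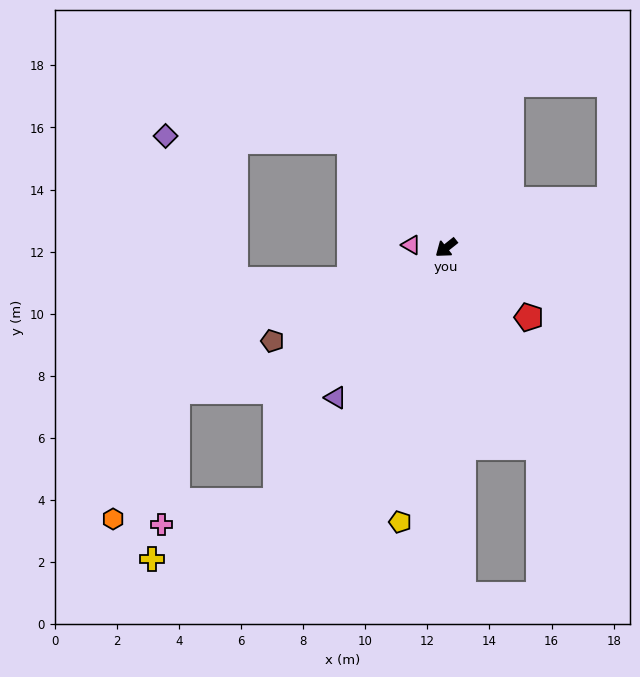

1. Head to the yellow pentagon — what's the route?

turn left 42°, forward 9.0 m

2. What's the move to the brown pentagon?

turn right 10°, forward 6.4 m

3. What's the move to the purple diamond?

blocked — turn right 87°, forward 4.6 m, then turn left 47°, forward 6.0 m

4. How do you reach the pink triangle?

turn right 43°, forward 1.1 m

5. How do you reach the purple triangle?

turn left 15°, forward 6.0 m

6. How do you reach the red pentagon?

turn left 101°, forward 3.5 m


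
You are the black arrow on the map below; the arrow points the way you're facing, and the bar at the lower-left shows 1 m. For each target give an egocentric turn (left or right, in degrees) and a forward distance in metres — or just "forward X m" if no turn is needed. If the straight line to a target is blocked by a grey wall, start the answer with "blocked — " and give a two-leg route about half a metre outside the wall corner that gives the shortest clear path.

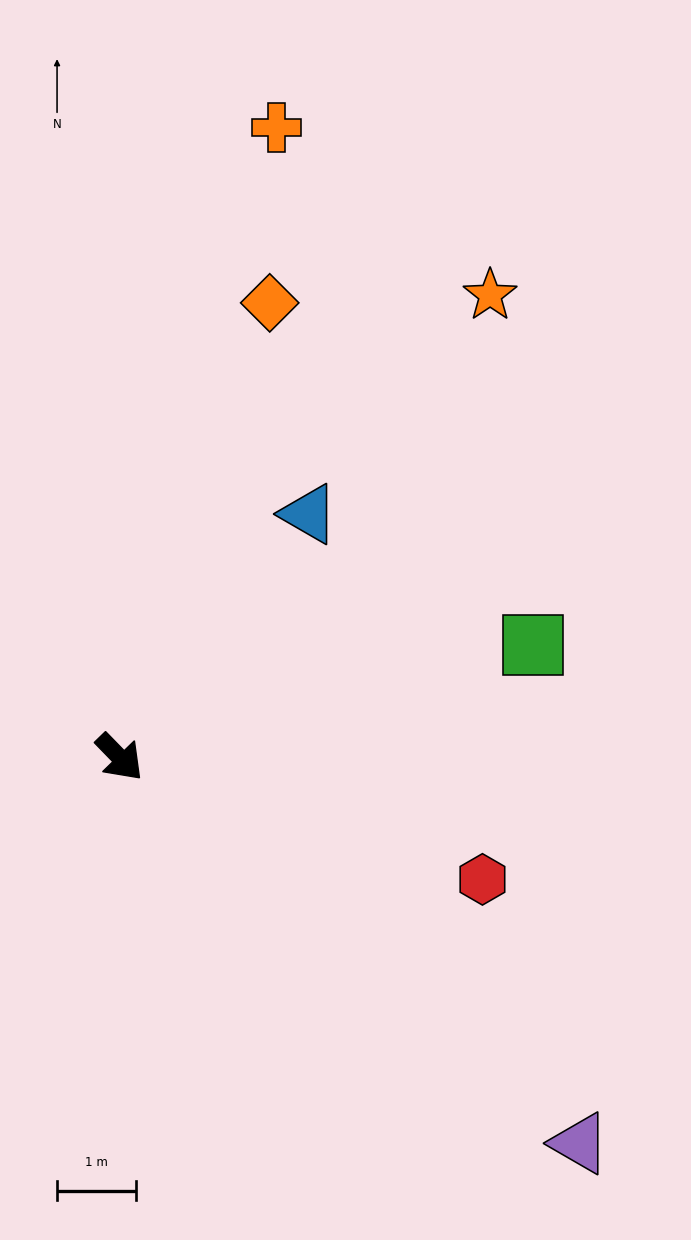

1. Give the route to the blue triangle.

turn left 98°, forward 3.9 m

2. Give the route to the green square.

turn left 61°, forward 5.4 m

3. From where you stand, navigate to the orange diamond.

turn left 118°, forward 6.0 m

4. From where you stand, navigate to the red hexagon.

turn left 27°, forward 4.8 m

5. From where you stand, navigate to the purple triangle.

turn left 6°, forward 7.6 m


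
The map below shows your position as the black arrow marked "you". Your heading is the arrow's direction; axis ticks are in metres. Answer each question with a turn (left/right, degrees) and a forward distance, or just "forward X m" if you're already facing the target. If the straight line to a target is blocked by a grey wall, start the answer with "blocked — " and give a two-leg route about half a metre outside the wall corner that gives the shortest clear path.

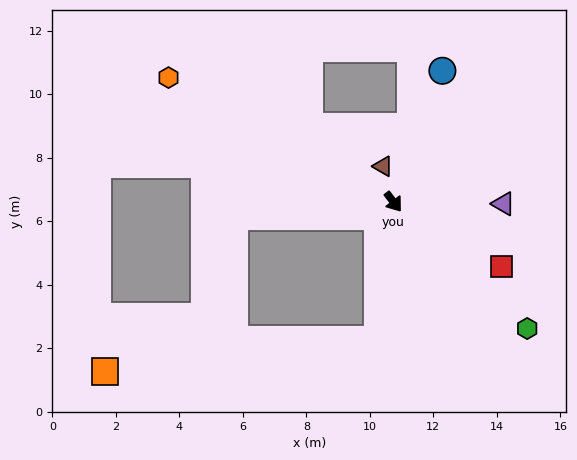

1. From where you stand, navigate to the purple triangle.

turn left 52°, forward 3.5 m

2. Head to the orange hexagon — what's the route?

turn right 156°, forward 8.1 m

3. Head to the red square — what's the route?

turn left 22°, forward 4.0 m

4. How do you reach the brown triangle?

turn left 159°, forward 1.2 m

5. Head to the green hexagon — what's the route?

turn left 9°, forward 5.8 m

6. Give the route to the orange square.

blocked — turn right 44°, forward 4.3 m, then turn right 76°, forward 8.6 m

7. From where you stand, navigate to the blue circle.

turn left 122°, forward 4.4 m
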